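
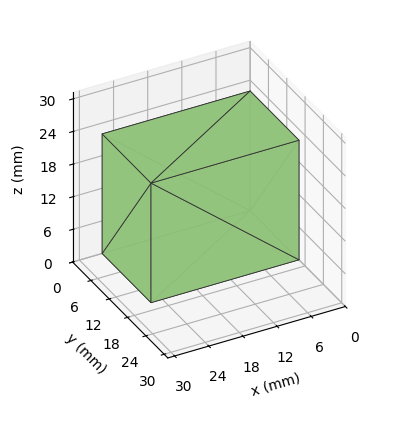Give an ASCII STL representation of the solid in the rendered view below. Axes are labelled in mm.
Reading the render: the shape is a rectangular box, roughly 26 × 16 mm footprint and 22 mm tall (dimensions read to the nearest mm from the axis ticks). For the STL, each face is triangulated and given an outward normal.

solid part
  facet normal 0.0000 0.0000 -1.0000
    outer loop
      vertex 26.0 16.0 0.0
      vertex 26.0 0.0 0.0
      vertex 0.0 0.0 0.0
    endloop
  endfacet
  facet normal 0.0000 0.0000 -1.0000
    outer loop
      vertex 0.0 16.0 0.0
      vertex 26.0 16.0 0.0
      vertex 0.0 0.0 0.0
    endloop
  endfacet
  facet normal 0.0000 0.0000 1.0000
    outer loop
      vertex 0.0 0.0 22.0
      vertex 26.0 0.0 22.0
      vertex 26.0 16.0 22.0
    endloop
  endfacet
  facet normal 0.0000 0.0000 1.0000
    outer loop
      vertex 0.0 0.0 22.0
      vertex 26.0 16.0 22.0
      vertex 0.0 16.0 22.0
    endloop
  endfacet
  facet normal 0.0000 -1.0000 0.0000
    outer loop
      vertex 0.0 0.0 0.0
      vertex 26.0 0.0 0.0
      vertex 26.0 0.0 22.0
    endloop
  endfacet
  facet normal 0.0000 -1.0000 0.0000
    outer loop
      vertex 0.0 0.0 0.0
      vertex 26.0 0.0 22.0
      vertex 0.0 0.0 22.0
    endloop
  endfacet
  facet normal 0.0000 1.0000 0.0000
    outer loop
      vertex 26.0 16.0 22.0
      vertex 26.0 16.0 0.0
      vertex 0.0 16.0 0.0
    endloop
  endfacet
  facet normal 0.0000 1.0000 0.0000
    outer loop
      vertex 0.0 16.0 22.0
      vertex 26.0 16.0 22.0
      vertex 0.0 16.0 0.0
    endloop
  endfacet
  facet normal -1.0000 0.0000 0.0000
    outer loop
      vertex 0.0 16.0 22.0
      vertex 0.0 16.0 0.0
      vertex 0.0 0.0 0.0
    endloop
  endfacet
  facet normal -1.0000 0.0000 0.0000
    outer loop
      vertex 0.0 0.0 22.0
      vertex 0.0 16.0 22.0
      vertex 0.0 0.0 0.0
    endloop
  endfacet
  facet normal 1.0000 0.0000 0.0000
    outer loop
      vertex 26.0 0.0 0.0
      vertex 26.0 16.0 0.0
      vertex 26.0 16.0 22.0
    endloop
  endfacet
  facet normal 1.0000 0.0000 0.0000
    outer loop
      vertex 26.0 0.0 0.0
      vertex 26.0 16.0 22.0
      vertex 26.0 0.0 22.0
    endloop
  endfacet
endsolid part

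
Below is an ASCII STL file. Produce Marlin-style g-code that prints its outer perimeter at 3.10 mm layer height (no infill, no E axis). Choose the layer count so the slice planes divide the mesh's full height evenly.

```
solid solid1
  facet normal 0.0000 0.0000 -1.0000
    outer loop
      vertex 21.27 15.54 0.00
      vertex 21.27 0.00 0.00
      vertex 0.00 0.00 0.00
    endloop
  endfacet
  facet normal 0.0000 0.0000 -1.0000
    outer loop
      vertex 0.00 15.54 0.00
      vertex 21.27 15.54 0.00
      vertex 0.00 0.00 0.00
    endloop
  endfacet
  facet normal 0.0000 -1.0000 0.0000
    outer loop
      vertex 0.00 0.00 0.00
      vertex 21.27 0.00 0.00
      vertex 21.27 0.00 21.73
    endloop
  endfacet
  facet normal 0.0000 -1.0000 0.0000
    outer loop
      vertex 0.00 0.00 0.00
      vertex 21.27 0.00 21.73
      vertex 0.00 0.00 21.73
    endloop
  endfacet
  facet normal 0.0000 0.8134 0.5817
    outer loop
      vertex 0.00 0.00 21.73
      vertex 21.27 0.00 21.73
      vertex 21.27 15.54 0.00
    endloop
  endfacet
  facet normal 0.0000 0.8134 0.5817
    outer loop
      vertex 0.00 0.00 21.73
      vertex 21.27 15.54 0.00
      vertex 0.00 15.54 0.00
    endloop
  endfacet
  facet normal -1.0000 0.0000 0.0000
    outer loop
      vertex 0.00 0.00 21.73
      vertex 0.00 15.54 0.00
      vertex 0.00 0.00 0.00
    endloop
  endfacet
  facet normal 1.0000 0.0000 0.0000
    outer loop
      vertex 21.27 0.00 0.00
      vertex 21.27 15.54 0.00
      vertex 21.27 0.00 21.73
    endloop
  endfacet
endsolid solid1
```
; perimeter-only toolpath
G21 ; units = mm
G90 ; absolute positioning
G28 ; home
; layer 1
G0 Z3.10
G0 X0.00 Y0.00
G1 X21.27 Y0.00
G1 X21.27 Y13.32
G1 X0.00 Y13.32
G1 X0.00 Y0.00
; layer 2
G0 Z6.21
G0 X0.00 Y0.00
G1 X21.27 Y0.00
G1 X21.27 Y11.10
G1 X0.00 Y11.10
G1 X0.00 Y0.00
; layer 3
G0 Z9.31
G0 X0.00 Y0.00
G1 X21.27 Y0.00
G1 X21.27 Y8.88
G1 X0.00 Y8.88
G1 X0.00 Y0.00
; layer 4
G0 Z12.42
G0 X0.00 Y0.00
G1 X21.27 Y0.00
G1 X21.27 Y6.66
G1 X0.00 Y6.66
G1 X0.00 Y0.00
; layer 5
G0 Z15.52
G0 X0.00 Y0.00
G1 X21.27 Y0.00
G1 X21.27 Y4.44
G1 X0.00 Y4.44
G1 X0.00 Y0.00
; layer 6
G0 Z18.63
G0 X0.00 Y0.00
G1 X21.27 Y0.00
G1 X21.27 Y2.22
G1 X0.00 Y2.22
G1 X0.00 Y0.00
M2 ; end

The solid is a wedge (ramp): 21.3 × 15.5 mm base, rising to 21.7 mm along the y=0 edge and sloping linearly to z=0 at y=15.5. Slicing at Δz = 3.10 mm — 7 equal slices spanning the solid's height, so layer i sits at z = i·h/7 — gives 6 non-empty perimeters. Each is a 4-segment closed polygon; G0 lifts to the layer z and rapids to the start vertex, then G1 traces the edges. The cross-section shrinks linearly with z (the slice at the apex is degenerate and omitted).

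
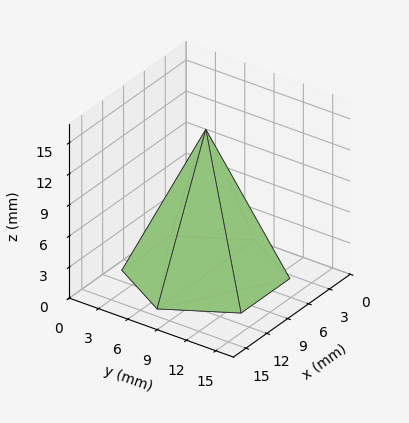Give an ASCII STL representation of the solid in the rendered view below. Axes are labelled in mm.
Reading the render: the shape is a regular 6-sided pyramid, base circumscribed radius ≈ 7 mm, apex at z ≈ 14 mm (dimensions read to the nearest mm from the axis ticks). For the STL, each face is triangulated and given an outward normal.

solid part
  facet normal 0.0000 0.0000 -1.0000
    outer loop
      vertex 3.5 13.1 0.0
      vertex 10.5 13.1 0.0
      vertex 14.0 7.0 0.0
    endloop
  endfacet
  facet normal 0.0000 0.0000 -1.0000
    outer loop
      vertex 0.0 7.0 0.0
      vertex 3.5 13.1 0.0
      vertex 14.0 7.0 0.0
    endloop
  endfacet
  facet normal 0.0000 0.0000 -1.0000
    outer loop
      vertex 3.5 0.9 0.0
      vertex 0.0 7.0 0.0
      vertex 14.0 7.0 0.0
    endloop
  endfacet
  facet normal 0.0000 0.0000 -1.0000
    outer loop
      vertex 10.5 0.9 0.0
      vertex 3.5 0.9 0.0
      vertex 14.0 7.0 0.0
    endloop
  endfacet
  facet normal 0.7958 0.4566 0.3979
    outer loop
      vertex 14.0 7.0 0.0
      vertex 10.5 13.1 0.0
      vertex 7.0 7.0 14.0
    endloop
  endfacet
  facet normal 0.0000 0.9168 0.3994
    outer loop
      vertex 10.5 13.1 0.0
      vertex 3.5 13.1 0.0
      vertex 7.0 7.0 14.0
    endloop
  endfacet
  facet normal -0.7958 0.4566 0.3979
    outer loop
      vertex 3.5 13.1 0.0
      vertex 0.0 7.0 0.0
      vertex 7.0 7.0 14.0
    endloop
  endfacet
  facet normal -0.7958 -0.4566 0.3979
    outer loop
      vertex 0.0 7.0 0.0
      vertex 3.5 0.9 0.0
      vertex 7.0 7.0 14.0
    endloop
  endfacet
  facet normal 0.0000 -0.9168 0.3994
    outer loop
      vertex 3.5 0.9 0.0
      vertex 10.5 0.9 0.0
      vertex 7.0 7.0 14.0
    endloop
  endfacet
  facet normal 0.7958 -0.4566 0.3979
    outer loop
      vertex 10.5 0.9 0.0
      vertex 14.0 7.0 0.0
      vertex 7.0 7.0 14.0
    endloop
  endfacet
endsolid part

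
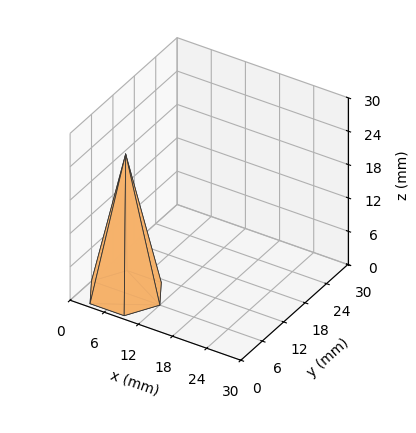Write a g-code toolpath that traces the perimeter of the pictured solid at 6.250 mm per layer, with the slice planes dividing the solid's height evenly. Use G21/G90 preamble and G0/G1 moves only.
Reading the render: the shape is a regular 6-sided pyramid, base circumscribed radius ≈ 6 mm, apex at z ≈ 25 mm (dimensions read to the nearest mm from the axis ticks). For the g-code, the solid's height is divided into equal slices at the stated Δz and each level perimeter traced with G1 moves after a G0 lift.

; perimeter-only toolpath
G21 ; units = mm
G90 ; absolute positioning
G28 ; home
; layer 1
G0 Z6.250
G0 X10.500 Y6.000
G1 X8.250 Y9.897
G1 X3.750 Y9.897
G1 X1.500 Y6.000
G1 X3.750 Y2.103
G1 X8.250 Y2.103
G1 X10.500 Y6.000
; layer 2
G0 Z12.500
G0 X9.000 Y6.000
G1 X7.500 Y8.598
G1 X4.500 Y8.598
G1 X3.000 Y6.000
G1 X4.500 Y3.402
G1 X7.500 Y3.402
G1 X9.000 Y6.000
; layer 3
G0 Z18.750
G0 X7.500 Y6.000
G1 X6.750 Y7.299
G1 X5.250 Y7.299
G1 X4.500 Y6.000
G1 X5.250 Y4.701
G1 X6.750 Y4.701
G1 X7.500 Y6.000
M2 ; end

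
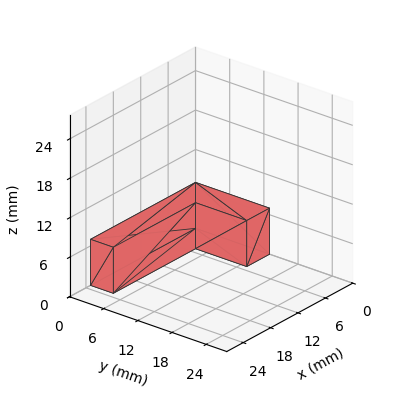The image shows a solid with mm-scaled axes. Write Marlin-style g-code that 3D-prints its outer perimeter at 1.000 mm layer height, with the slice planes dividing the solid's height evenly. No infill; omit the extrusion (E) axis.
Reading the render: the shape is an L-shaped prism: outer 23 × 13 mm, arm thicknesses ≈ 4 mm (horizontal) and 5 mm (vertical), extruded 7 mm in z (dimensions read to the nearest mm from the axis ticks). For the g-code, the solid's height is divided into equal slices at the stated Δz and each level perimeter traced with G1 moves after a G0 lift.

; perimeter-only toolpath
G21 ; units = mm
G90 ; absolute positioning
G28 ; home
; layer 1
G0 Z1.000
G0 X0.000 Y0.000
G1 X23.000 Y0.000
G1 X23.000 Y4.000
G1 X5.000 Y4.000
G1 X5.000 Y13.000
G1 X0.000 Y13.000
G1 X0.000 Y0.000
; layer 2
G0 Z2.000
G0 X0.000 Y0.000
G1 X23.000 Y0.000
G1 X23.000 Y4.000
G1 X5.000 Y4.000
G1 X5.000 Y13.000
G1 X0.000 Y13.000
G1 X0.000 Y0.000
; layer 3
G0 Z3.000
G0 X0.000 Y0.000
G1 X23.000 Y0.000
G1 X23.000 Y4.000
G1 X5.000 Y4.000
G1 X5.000 Y13.000
G1 X0.000 Y13.000
G1 X0.000 Y0.000
; layer 4
G0 Z4.000
G0 X0.000 Y0.000
G1 X23.000 Y0.000
G1 X23.000 Y4.000
G1 X5.000 Y4.000
G1 X5.000 Y13.000
G1 X0.000 Y13.000
G1 X0.000 Y0.000
; layer 5
G0 Z5.000
G0 X0.000 Y0.000
G1 X23.000 Y0.000
G1 X23.000 Y4.000
G1 X5.000 Y4.000
G1 X5.000 Y13.000
G1 X0.000 Y13.000
G1 X0.000 Y0.000
; layer 6
G0 Z6.000
G0 X0.000 Y0.000
G1 X23.000 Y0.000
G1 X23.000 Y4.000
G1 X5.000 Y4.000
G1 X5.000 Y13.000
G1 X0.000 Y13.000
G1 X0.000 Y0.000
; layer 7
G0 Z7.000
G0 X0.000 Y0.000
G1 X23.000 Y0.000
G1 X23.000 Y4.000
G1 X5.000 Y4.000
G1 X5.000 Y13.000
G1 X0.000 Y13.000
G1 X0.000 Y0.000
M2 ; end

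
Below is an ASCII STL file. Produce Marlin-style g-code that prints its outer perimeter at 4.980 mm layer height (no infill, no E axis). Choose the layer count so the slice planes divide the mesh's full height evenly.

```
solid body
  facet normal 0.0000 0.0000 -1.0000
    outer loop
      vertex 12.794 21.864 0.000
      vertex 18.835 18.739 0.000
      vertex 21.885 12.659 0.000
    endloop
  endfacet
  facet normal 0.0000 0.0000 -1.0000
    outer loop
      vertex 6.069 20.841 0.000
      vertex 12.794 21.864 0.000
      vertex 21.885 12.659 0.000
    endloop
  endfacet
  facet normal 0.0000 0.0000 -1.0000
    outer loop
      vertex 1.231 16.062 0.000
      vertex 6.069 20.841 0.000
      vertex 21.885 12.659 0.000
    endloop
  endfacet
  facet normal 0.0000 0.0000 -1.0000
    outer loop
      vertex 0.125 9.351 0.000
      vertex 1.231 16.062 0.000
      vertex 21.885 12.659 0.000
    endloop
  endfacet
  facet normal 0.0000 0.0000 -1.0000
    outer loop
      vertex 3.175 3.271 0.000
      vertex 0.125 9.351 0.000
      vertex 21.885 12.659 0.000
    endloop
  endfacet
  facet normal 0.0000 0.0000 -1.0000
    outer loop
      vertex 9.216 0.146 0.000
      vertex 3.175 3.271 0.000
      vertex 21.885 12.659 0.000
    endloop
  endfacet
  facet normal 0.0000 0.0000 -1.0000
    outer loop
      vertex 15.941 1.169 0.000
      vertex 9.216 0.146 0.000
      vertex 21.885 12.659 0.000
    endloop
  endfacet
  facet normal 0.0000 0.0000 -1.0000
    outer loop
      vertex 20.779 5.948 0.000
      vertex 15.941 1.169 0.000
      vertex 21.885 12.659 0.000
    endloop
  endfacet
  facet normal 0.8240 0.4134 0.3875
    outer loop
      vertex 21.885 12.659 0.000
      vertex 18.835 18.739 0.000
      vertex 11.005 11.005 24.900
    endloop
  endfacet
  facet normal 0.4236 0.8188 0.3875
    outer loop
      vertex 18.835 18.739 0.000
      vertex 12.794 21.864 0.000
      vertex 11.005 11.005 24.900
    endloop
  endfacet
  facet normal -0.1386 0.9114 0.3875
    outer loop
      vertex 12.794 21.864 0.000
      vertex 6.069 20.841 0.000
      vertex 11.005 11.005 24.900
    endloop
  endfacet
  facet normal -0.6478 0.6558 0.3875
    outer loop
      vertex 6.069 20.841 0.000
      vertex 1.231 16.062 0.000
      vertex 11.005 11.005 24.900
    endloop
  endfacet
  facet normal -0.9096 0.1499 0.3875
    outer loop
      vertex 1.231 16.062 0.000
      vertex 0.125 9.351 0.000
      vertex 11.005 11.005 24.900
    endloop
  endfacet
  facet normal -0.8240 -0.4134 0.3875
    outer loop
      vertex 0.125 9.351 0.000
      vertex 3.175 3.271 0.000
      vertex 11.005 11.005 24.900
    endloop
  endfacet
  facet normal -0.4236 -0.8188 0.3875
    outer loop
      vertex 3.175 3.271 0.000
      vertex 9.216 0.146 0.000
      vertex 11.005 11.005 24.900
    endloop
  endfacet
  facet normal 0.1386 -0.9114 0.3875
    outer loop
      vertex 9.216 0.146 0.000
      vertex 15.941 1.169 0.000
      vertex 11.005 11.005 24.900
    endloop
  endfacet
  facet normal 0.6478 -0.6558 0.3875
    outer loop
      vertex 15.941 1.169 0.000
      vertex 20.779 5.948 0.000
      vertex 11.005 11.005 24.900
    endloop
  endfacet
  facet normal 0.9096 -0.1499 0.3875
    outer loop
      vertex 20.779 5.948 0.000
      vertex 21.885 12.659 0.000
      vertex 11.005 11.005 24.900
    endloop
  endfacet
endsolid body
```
; perimeter-only toolpath
G21 ; units = mm
G90 ; absolute positioning
G28 ; home
; layer 1
G0 Z4.980
G0 X19.709 Y12.328
G1 X17.269 Y17.192
G1 X12.436 Y19.692
G1 X7.056 Y18.874
G1 X3.186 Y15.051
G1 X2.301 Y9.682
G1 X4.741 Y4.818
G1 X9.574 Y2.318
G1 X14.954 Y3.136
G1 X18.824 Y6.959
G1 X19.709 Y12.328
; layer 2
G0 Z9.960
G0 X17.533 Y11.997
G1 X15.703 Y15.645
G1 X12.078 Y17.520
G1 X8.043 Y16.907
G1 X5.141 Y14.039
G1 X4.477 Y10.013
G1 X6.307 Y6.365
G1 X9.932 Y4.490
G1 X13.967 Y5.103
G1 X16.869 Y7.971
G1 X17.533 Y11.997
; layer 3
G0 Z14.940
G0 X15.357 Y11.667
G1 X14.137 Y14.099
G1 X11.721 Y15.349
G1 X9.031 Y14.939
G1 X7.095 Y13.028
G1 X6.653 Y10.343
G1 X7.873 Y7.911
G1 X10.289 Y6.661
G1 X12.979 Y7.071
G1 X14.915 Y8.982
G1 X15.357 Y11.667
; layer 4
G0 Z19.920
G0 X13.181 Y11.336
G1 X12.571 Y12.552
G1 X11.363 Y13.177
G1 X10.018 Y12.972
G1 X9.050 Y12.016
G1 X8.829 Y10.674
G1 X9.439 Y9.458
G1 X10.647 Y8.833
G1 X11.992 Y9.038
G1 X12.960 Y9.994
G1 X13.181 Y11.336
M2 ; end

The solid is a regular 10-sided pyramid, base circumscribed radius ≈ 11 mm, apex at z ≈ 24.9 mm. Slicing at Δz = 4.980 mm — 5 equal slices spanning the solid's height, so layer i sits at z = i·h/5 — gives 4 non-empty perimeters. Each is a 10-segment closed polygon; G0 lifts to the layer z and rapids to the start vertex, then G1 traces the edges. The cross-section shrinks linearly with z (the slice at the apex is degenerate and omitted).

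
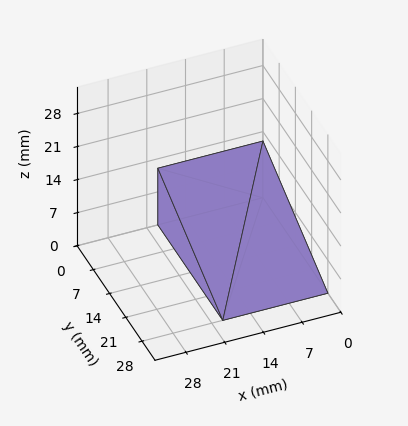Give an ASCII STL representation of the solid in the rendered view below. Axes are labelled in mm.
Reading the render: the shape is a wedge (ramp): 19 × 28 mm base, rising to 12 mm along the y=0 edge and sloping linearly to z=0 at y=28 (dimensions read to the nearest mm from the axis ticks). For the STL, each face is triangulated and given an outward normal.

solid part
  facet normal 0.0000 0.0000 -1.0000
    outer loop
      vertex 19.0 28.0 0.0
      vertex 19.0 0.0 0.0
      vertex 0.0 0.0 0.0
    endloop
  endfacet
  facet normal 0.0000 0.0000 -1.0000
    outer loop
      vertex 0.0 28.0 0.0
      vertex 19.0 28.0 0.0
      vertex 0.0 0.0 0.0
    endloop
  endfacet
  facet normal 0.0000 -1.0000 0.0000
    outer loop
      vertex 0.0 0.0 0.0
      vertex 19.0 0.0 0.0
      vertex 19.0 0.0 12.0
    endloop
  endfacet
  facet normal 0.0000 -1.0000 0.0000
    outer loop
      vertex 0.0 0.0 0.0
      vertex 19.0 0.0 12.0
      vertex 0.0 0.0 12.0
    endloop
  endfacet
  facet normal 0.0000 0.3939 0.9191
    outer loop
      vertex 0.0 0.0 12.0
      vertex 19.0 0.0 12.0
      vertex 19.0 28.0 0.0
    endloop
  endfacet
  facet normal 0.0000 0.3939 0.9191
    outer loop
      vertex 0.0 0.0 12.0
      vertex 19.0 28.0 0.0
      vertex 0.0 28.0 0.0
    endloop
  endfacet
  facet normal -1.0000 0.0000 0.0000
    outer loop
      vertex 0.0 0.0 12.0
      vertex 0.0 28.0 0.0
      vertex 0.0 0.0 0.0
    endloop
  endfacet
  facet normal 1.0000 0.0000 0.0000
    outer loop
      vertex 19.0 0.0 0.0
      vertex 19.0 28.0 0.0
      vertex 19.0 0.0 12.0
    endloop
  endfacet
endsolid part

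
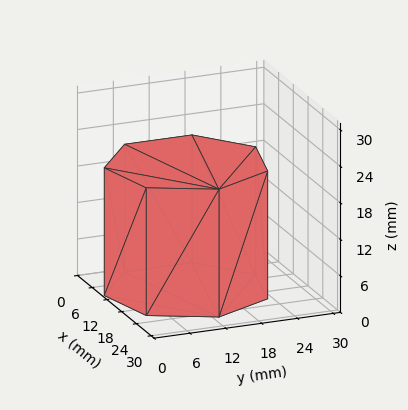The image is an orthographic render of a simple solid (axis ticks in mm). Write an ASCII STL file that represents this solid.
Reading the render: the shape is a regular 7-sided prism (a cylinder approximated with 7 flat sides), circumscribed radius ≈ 13 mm, height ≈ 21 mm (dimensions read to the nearest mm from the axis ticks). For the STL, each face is triangulated and given an outward normal.

solid part
  facet normal 0.0000 0.0000 -1.0000
    outer loop
      vertex 10.11 25.67 0.00
      vertex 21.11 23.16 0.00
      vertex 26.00 13.00 0.00
    endloop
  endfacet
  facet normal 0.0000 0.0000 -1.0000
    outer loop
      vertex 1.29 18.64 0.00
      vertex 10.11 25.67 0.00
      vertex 26.00 13.00 0.00
    endloop
  endfacet
  facet normal 0.0000 0.0000 -1.0000
    outer loop
      vertex 1.29 7.36 0.00
      vertex 1.29 18.64 0.00
      vertex 26.00 13.00 0.00
    endloop
  endfacet
  facet normal 0.0000 0.0000 -1.0000
    outer loop
      vertex 10.11 0.33 0.00
      vertex 1.29 7.36 0.00
      vertex 26.00 13.00 0.00
    endloop
  endfacet
  facet normal 0.0000 0.0000 -1.0000
    outer loop
      vertex 21.11 2.84 0.00
      vertex 10.11 0.33 0.00
      vertex 26.00 13.00 0.00
    endloop
  endfacet
  facet normal 0.0000 0.0000 1.0000
    outer loop
      vertex 26.00 13.00 21.00
      vertex 21.11 23.16 21.00
      vertex 10.11 25.67 21.00
    endloop
  endfacet
  facet normal 0.0000 0.0000 1.0000
    outer loop
      vertex 26.00 13.00 21.00
      vertex 10.11 25.67 21.00
      vertex 1.29 18.64 21.00
    endloop
  endfacet
  facet normal 0.0000 0.0000 1.0000
    outer loop
      vertex 26.00 13.00 21.00
      vertex 1.29 18.64 21.00
      vertex 1.29 7.36 21.00
    endloop
  endfacet
  facet normal 0.0000 0.0000 1.0000
    outer loop
      vertex 26.00 13.00 21.00
      vertex 1.29 7.36 21.00
      vertex 10.11 0.33 21.00
    endloop
  endfacet
  facet normal 0.0000 0.0000 1.0000
    outer loop
      vertex 26.00 13.00 21.00
      vertex 10.11 0.33 21.00
      vertex 21.11 2.84 21.00
    endloop
  endfacet
  facet normal 0.9011 0.4337 0.0000
    outer loop
      vertex 26.00 13.00 0.00
      vertex 21.11 23.16 0.00
      vertex 21.11 23.16 21.00
    endloop
  endfacet
  facet normal 0.9011 0.4337 0.0000
    outer loop
      vertex 26.00 13.00 0.00
      vertex 21.11 23.16 21.00
      vertex 26.00 13.00 21.00
    endloop
  endfacet
  facet normal 0.2225 0.9749 0.0000
    outer loop
      vertex 21.11 23.16 0.00
      vertex 10.11 25.67 0.00
      vertex 10.11 25.67 21.00
    endloop
  endfacet
  facet normal 0.2225 0.9749 0.0000
    outer loop
      vertex 21.11 23.16 0.00
      vertex 10.11 25.67 21.00
      vertex 21.11 23.16 21.00
    endloop
  endfacet
  facet normal -0.6233 0.7820 0.0000
    outer loop
      vertex 10.11 25.67 0.00
      vertex 1.29 18.64 0.00
      vertex 1.29 18.64 21.00
    endloop
  endfacet
  facet normal -0.6233 0.7820 0.0000
    outer loop
      vertex 10.11 25.67 0.00
      vertex 1.29 18.64 21.00
      vertex 10.11 25.67 21.00
    endloop
  endfacet
  facet normal -1.0000 0.0000 0.0000
    outer loop
      vertex 1.29 18.64 0.00
      vertex 1.29 7.36 0.00
      vertex 1.29 7.36 21.00
    endloop
  endfacet
  facet normal -1.0000 0.0000 0.0000
    outer loop
      vertex 1.29 18.64 0.00
      vertex 1.29 7.36 21.00
      vertex 1.29 18.64 21.00
    endloop
  endfacet
  facet normal -0.6233 -0.7820 0.0000
    outer loop
      vertex 1.29 7.36 0.00
      vertex 10.11 0.33 0.00
      vertex 10.11 0.33 21.00
    endloop
  endfacet
  facet normal -0.6233 -0.7820 0.0000
    outer loop
      vertex 1.29 7.36 0.00
      vertex 10.11 0.33 21.00
      vertex 1.29 7.36 21.00
    endloop
  endfacet
  facet normal 0.2225 -0.9749 0.0000
    outer loop
      vertex 10.11 0.33 0.00
      vertex 21.11 2.84 0.00
      vertex 21.11 2.84 21.00
    endloop
  endfacet
  facet normal 0.2225 -0.9749 0.0000
    outer loop
      vertex 10.11 0.33 0.00
      vertex 21.11 2.84 21.00
      vertex 10.11 0.33 21.00
    endloop
  endfacet
  facet normal 0.9011 -0.4337 0.0000
    outer loop
      vertex 21.11 2.84 0.00
      vertex 26.00 13.00 0.00
      vertex 26.00 13.00 21.00
    endloop
  endfacet
  facet normal 0.9011 -0.4337 0.0000
    outer loop
      vertex 21.11 2.84 0.00
      vertex 26.00 13.00 21.00
      vertex 21.11 2.84 21.00
    endloop
  endfacet
endsolid part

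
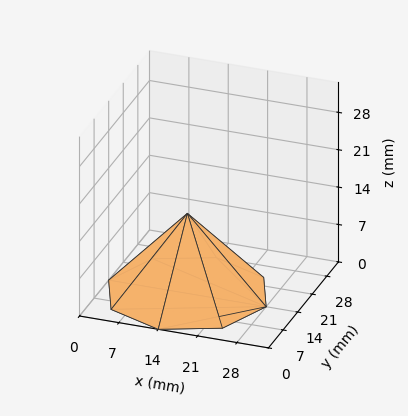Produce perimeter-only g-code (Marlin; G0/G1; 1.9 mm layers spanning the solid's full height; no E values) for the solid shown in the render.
Reading the render: the shape is a regular 8-sided pyramid, base circumscribed radius ≈ 14 mm, apex at z ≈ 15 mm (dimensions read to the nearest mm from the axis ticks). For the g-code, the solid's height is divided into equal slices at the stated Δz and each level perimeter traced with G1 moves after a G0 lift.

; perimeter-only toolpath
G21 ; units = mm
G90 ; absolute positioning
G28 ; home
; layer 1
G0 Z1.9
G0 X26.2 Y14.0
G1 X22.7 Y22.7
G1 X14.0 Y26.2
G1 X5.3 Y22.7
G1 X1.8 Y14.0
G1 X5.3 Y5.3
G1 X14.0 Y1.8
G1 X22.7 Y5.3
G1 X26.2 Y14.0
; layer 2
G0 Z3.8
G0 X24.5 Y14.0
G1 X21.4 Y21.4
G1 X14.0 Y24.5
G1 X6.6 Y21.4
G1 X3.5 Y14.0
G1 X6.6 Y6.6
G1 X14.0 Y3.5
G1 X21.4 Y6.6
G1 X24.5 Y14.0
; layer 3
G0 Z5.6
G0 X22.8 Y14.0
G1 X20.2 Y20.2
G1 X14.0 Y22.8
G1 X7.8 Y20.2
G1 X5.2 Y14.0
G1 X7.8 Y7.8
G1 X14.0 Y5.2
G1 X20.2 Y7.8
G1 X22.8 Y14.0
; layer 4
G0 Z7.5
G0 X21.0 Y14.0
G1 X18.9 Y18.9
G1 X14.0 Y21.0
G1 X9.1 Y18.9
G1 X7.0 Y14.0
G1 X9.1 Y9.1
G1 X14.0 Y7.0
G1 X18.9 Y9.1
G1 X21.0 Y14.0
; layer 5
G0 Z9.4
G0 X19.2 Y14.0
G1 X17.7 Y17.7
G1 X14.0 Y19.2
G1 X10.3 Y17.7
G1 X8.8 Y14.0
G1 X10.3 Y10.3
G1 X14.0 Y8.8
G1 X17.7 Y10.3
G1 X19.2 Y14.0
; layer 6
G0 Z11.2
G0 X17.5 Y14.0
G1 X16.5 Y16.5
G1 X14.0 Y17.5
G1 X11.5 Y16.5
G1 X10.5 Y14.0
G1 X11.5 Y11.5
G1 X14.0 Y10.5
G1 X16.5 Y11.5
G1 X17.5 Y14.0
; layer 7
G0 Z13.1
G0 X15.8 Y14.0
G1 X15.2 Y15.2
G1 X14.0 Y15.8
G1 X12.8 Y15.2
G1 X12.2 Y14.0
G1 X12.8 Y12.8
G1 X14.0 Y12.2
G1 X15.2 Y12.8
G1 X15.8 Y14.0
M2 ; end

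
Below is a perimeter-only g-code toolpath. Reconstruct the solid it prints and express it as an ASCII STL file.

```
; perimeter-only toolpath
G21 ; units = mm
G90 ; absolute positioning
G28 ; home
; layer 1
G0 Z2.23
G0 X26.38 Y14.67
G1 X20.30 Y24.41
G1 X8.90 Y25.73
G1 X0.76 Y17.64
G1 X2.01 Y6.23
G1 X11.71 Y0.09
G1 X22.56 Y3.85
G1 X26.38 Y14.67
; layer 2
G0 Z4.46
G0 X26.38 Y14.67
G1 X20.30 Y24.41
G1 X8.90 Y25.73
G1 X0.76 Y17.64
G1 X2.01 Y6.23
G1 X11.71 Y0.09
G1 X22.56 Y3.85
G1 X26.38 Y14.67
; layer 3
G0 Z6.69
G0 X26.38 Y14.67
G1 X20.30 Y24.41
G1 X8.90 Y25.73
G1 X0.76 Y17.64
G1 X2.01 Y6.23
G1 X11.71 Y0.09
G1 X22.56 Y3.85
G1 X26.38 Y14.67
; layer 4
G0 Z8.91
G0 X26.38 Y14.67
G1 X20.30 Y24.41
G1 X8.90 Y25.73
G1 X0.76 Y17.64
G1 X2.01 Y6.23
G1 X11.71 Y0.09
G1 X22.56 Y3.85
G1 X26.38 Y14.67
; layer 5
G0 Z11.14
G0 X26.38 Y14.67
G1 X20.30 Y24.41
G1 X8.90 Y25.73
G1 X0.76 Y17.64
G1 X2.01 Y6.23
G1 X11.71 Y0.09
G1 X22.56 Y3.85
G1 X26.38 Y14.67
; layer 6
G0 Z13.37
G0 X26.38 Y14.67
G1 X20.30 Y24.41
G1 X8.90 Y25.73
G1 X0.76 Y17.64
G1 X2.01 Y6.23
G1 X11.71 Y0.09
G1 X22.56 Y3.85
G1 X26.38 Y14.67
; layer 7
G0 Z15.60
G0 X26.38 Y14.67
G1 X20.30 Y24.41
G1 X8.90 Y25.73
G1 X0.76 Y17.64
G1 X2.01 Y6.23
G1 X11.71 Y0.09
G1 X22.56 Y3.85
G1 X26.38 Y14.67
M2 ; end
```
solid part
  facet normal 0.0000 0.0000 -1.0000
    outer loop
      vertex 8.90 25.73 0.00
      vertex 20.30 24.41 0.00
      vertex 26.38 14.67 0.00
    endloop
  endfacet
  facet normal 0.0000 0.0000 -1.0000
    outer loop
      vertex 0.76 17.64 0.00
      vertex 8.90 25.73 0.00
      vertex 26.38 14.67 0.00
    endloop
  endfacet
  facet normal 0.0000 0.0000 -1.0000
    outer loop
      vertex 2.01 6.23 0.00
      vertex 0.76 17.64 0.00
      vertex 26.38 14.67 0.00
    endloop
  endfacet
  facet normal 0.0000 0.0000 -1.0000
    outer loop
      vertex 11.71 0.09 0.00
      vertex 2.01 6.23 0.00
      vertex 26.38 14.67 0.00
    endloop
  endfacet
  facet normal 0.0000 0.0000 -1.0000
    outer loop
      vertex 22.56 3.85 0.00
      vertex 11.71 0.09 0.00
      vertex 26.38 14.67 0.00
    endloop
  endfacet
  facet normal 0.0000 0.0000 1.0000
    outer loop
      vertex 26.38 14.67 15.60
      vertex 20.30 24.41 15.60
      vertex 8.90 25.73 15.60
    endloop
  endfacet
  facet normal 0.0000 0.0000 1.0000
    outer loop
      vertex 26.38 14.67 15.60
      vertex 8.90 25.73 15.60
      vertex 0.76 17.64 15.60
    endloop
  endfacet
  facet normal 0.0000 0.0000 1.0000
    outer loop
      vertex 26.38 14.67 15.60
      vertex 0.76 17.64 15.60
      vertex 2.01 6.23 15.60
    endloop
  endfacet
  facet normal 0.0000 0.0000 1.0000
    outer loop
      vertex 26.38 14.67 15.60
      vertex 2.01 6.23 15.60
      vertex 11.71 0.09 15.60
    endloop
  endfacet
  facet normal 0.0000 0.0000 1.0000
    outer loop
      vertex 26.38 14.67 15.60
      vertex 11.71 0.09 15.60
      vertex 22.56 3.85 15.60
    endloop
  endfacet
  facet normal 0.8483 0.5295 0.0000
    outer loop
      vertex 26.38 14.67 0.00
      vertex 20.30 24.41 0.00
      vertex 20.30 24.41 15.60
    endloop
  endfacet
  facet normal 0.8483 0.5295 0.0000
    outer loop
      vertex 26.38 14.67 0.00
      vertex 20.30 24.41 15.60
      vertex 26.38 14.67 15.60
    endloop
  endfacet
  facet normal 0.1150 0.9934 0.0000
    outer loop
      vertex 20.30 24.41 0.00
      vertex 8.90 25.73 0.00
      vertex 8.90 25.73 15.60
    endloop
  endfacet
  facet normal 0.1150 0.9934 0.0000
    outer loop
      vertex 20.30 24.41 0.00
      vertex 8.90 25.73 15.60
      vertex 20.30 24.41 15.60
    endloop
  endfacet
  facet normal -0.7049 0.7093 0.0000
    outer loop
      vertex 8.90 25.73 0.00
      vertex 0.76 17.64 0.00
      vertex 0.76 17.64 15.60
    endloop
  endfacet
  facet normal -0.7049 0.7093 0.0000
    outer loop
      vertex 8.90 25.73 0.00
      vertex 0.76 17.64 15.60
      vertex 8.90 25.73 15.60
    endloop
  endfacet
  facet normal -0.9941 -0.1089 0.0000
    outer loop
      vertex 0.76 17.64 0.00
      vertex 2.01 6.23 0.00
      vertex 2.01 6.23 15.60
    endloop
  endfacet
  facet normal -0.9941 -0.1089 0.0000
    outer loop
      vertex 0.76 17.64 0.00
      vertex 2.01 6.23 15.60
      vertex 0.76 17.64 15.60
    endloop
  endfacet
  facet normal -0.5348 -0.8450 0.0000
    outer loop
      vertex 2.01 6.23 0.00
      vertex 11.71 0.09 0.00
      vertex 11.71 0.09 15.60
    endloop
  endfacet
  facet normal -0.5348 -0.8450 0.0000
    outer loop
      vertex 2.01 6.23 0.00
      vertex 11.71 0.09 15.60
      vertex 2.01 6.23 15.60
    endloop
  endfacet
  facet normal 0.3274 -0.9449 0.0000
    outer loop
      vertex 11.71 0.09 0.00
      vertex 22.56 3.85 0.00
      vertex 22.56 3.85 15.60
    endloop
  endfacet
  facet normal 0.3274 -0.9449 0.0000
    outer loop
      vertex 11.71 0.09 0.00
      vertex 22.56 3.85 15.60
      vertex 11.71 0.09 15.60
    endloop
  endfacet
  facet normal 0.9430 -0.3329 0.0000
    outer loop
      vertex 22.56 3.85 0.00
      vertex 26.38 14.67 0.00
      vertex 26.38 14.67 15.60
    endloop
  endfacet
  facet normal 0.9430 -0.3329 0.0000
    outer loop
      vertex 22.56 3.85 0.00
      vertex 26.38 14.67 15.60
      vertex 22.56 3.85 15.60
    endloop
  endfacet
endsolid part

The G0 Z moves step by Δz≈2.23 mm. Every layer's G1 loop is the same polygon, so the solid is a straight extrusion of it from z=0 to z≈15.6. Closing with flat bottom and top caps and triangulating gives 24 facets — a regular 7-sided prism (a cylinder approximated with 7 flat sides), circumscribed radius ≈ 13.2 mm, height ≈ 15.6 mm.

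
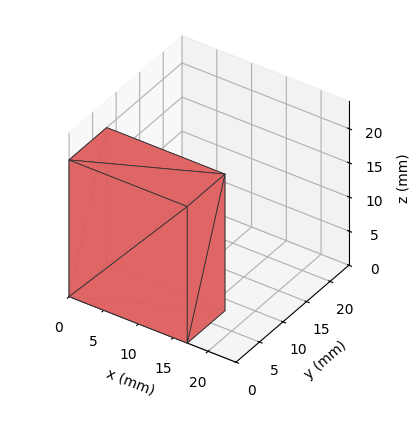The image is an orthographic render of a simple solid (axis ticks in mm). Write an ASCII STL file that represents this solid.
Reading the render: the shape is a rectangular box, roughly 17 × 8 mm footprint and 20 mm tall (dimensions read to the nearest mm from the axis ticks). For the STL, each face is triangulated and given an outward normal.

solid part
  facet normal 0.0000 0.0000 -1.0000
    outer loop
      vertex 17.0 8.0 0.0
      vertex 17.0 0.0 0.0
      vertex 0.0 0.0 0.0
    endloop
  endfacet
  facet normal 0.0000 0.0000 -1.0000
    outer loop
      vertex 0.0 8.0 0.0
      vertex 17.0 8.0 0.0
      vertex 0.0 0.0 0.0
    endloop
  endfacet
  facet normal 0.0000 0.0000 1.0000
    outer loop
      vertex 0.0 0.0 20.0
      vertex 17.0 0.0 20.0
      vertex 17.0 8.0 20.0
    endloop
  endfacet
  facet normal 0.0000 0.0000 1.0000
    outer loop
      vertex 0.0 0.0 20.0
      vertex 17.0 8.0 20.0
      vertex 0.0 8.0 20.0
    endloop
  endfacet
  facet normal 0.0000 -1.0000 0.0000
    outer loop
      vertex 0.0 0.0 0.0
      vertex 17.0 0.0 0.0
      vertex 17.0 0.0 20.0
    endloop
  endfacet
  facet normal 0.0000 -1.0000 0.0000
    outer loop
      vertex 0.0 0.0 0.0
      vertex 17.0 0.0 20.0
      vertex 0.0 0.0 20.0
    endloop
  endfacet
  facet normal 0.0000 1.0000 0.0000
    outer loop
      vertex 17.0 8.0 20.0
      vertex 17.0 8.0 0.0
      vertex 0.0 8.0 0.0
    endloop
  endfacet
  facet normal 0.0000 1.0000 0.0000
    outer loop
      vertex 0.0 8.0 20.0
      vertex 17.0 8.0 20.0
      vertex 0.0 8.0 0.0
    endloop
  endfacet
  facet normal -1.0000 0.0000 0.0000
    outer loop
      vertex 0.0 8.0 20.0
      vertex 0.0 8.0 0.0
      vertex 0.0 0.0 0.0
    endloop
  endfacet
  facet normal -1.0000 0.0000 0.0000
    outer loop
      vertex 0.0 0.0 20.0
      vertex 0.0 8.0 20.0
      vertex 0.0 0.0 0.0
    endloop
  endfacet
  facet normal 1.0000 0.0000 0.0000
    outer loop
      vertex 17.0 0.0 0.0
      vertex 17.0 8.0 0.0
      vertex 17.0 8.0 20.0
    endloop
  endfacet
  facet normal 1.0000 0.0000 0.0000
    outer loop
      vertex 17.0 0.0 0.0
      vertex 17.0 8.0 20.0
      vertex 17.0 0.0 20.0
    endloop
  endfacet
endsolid part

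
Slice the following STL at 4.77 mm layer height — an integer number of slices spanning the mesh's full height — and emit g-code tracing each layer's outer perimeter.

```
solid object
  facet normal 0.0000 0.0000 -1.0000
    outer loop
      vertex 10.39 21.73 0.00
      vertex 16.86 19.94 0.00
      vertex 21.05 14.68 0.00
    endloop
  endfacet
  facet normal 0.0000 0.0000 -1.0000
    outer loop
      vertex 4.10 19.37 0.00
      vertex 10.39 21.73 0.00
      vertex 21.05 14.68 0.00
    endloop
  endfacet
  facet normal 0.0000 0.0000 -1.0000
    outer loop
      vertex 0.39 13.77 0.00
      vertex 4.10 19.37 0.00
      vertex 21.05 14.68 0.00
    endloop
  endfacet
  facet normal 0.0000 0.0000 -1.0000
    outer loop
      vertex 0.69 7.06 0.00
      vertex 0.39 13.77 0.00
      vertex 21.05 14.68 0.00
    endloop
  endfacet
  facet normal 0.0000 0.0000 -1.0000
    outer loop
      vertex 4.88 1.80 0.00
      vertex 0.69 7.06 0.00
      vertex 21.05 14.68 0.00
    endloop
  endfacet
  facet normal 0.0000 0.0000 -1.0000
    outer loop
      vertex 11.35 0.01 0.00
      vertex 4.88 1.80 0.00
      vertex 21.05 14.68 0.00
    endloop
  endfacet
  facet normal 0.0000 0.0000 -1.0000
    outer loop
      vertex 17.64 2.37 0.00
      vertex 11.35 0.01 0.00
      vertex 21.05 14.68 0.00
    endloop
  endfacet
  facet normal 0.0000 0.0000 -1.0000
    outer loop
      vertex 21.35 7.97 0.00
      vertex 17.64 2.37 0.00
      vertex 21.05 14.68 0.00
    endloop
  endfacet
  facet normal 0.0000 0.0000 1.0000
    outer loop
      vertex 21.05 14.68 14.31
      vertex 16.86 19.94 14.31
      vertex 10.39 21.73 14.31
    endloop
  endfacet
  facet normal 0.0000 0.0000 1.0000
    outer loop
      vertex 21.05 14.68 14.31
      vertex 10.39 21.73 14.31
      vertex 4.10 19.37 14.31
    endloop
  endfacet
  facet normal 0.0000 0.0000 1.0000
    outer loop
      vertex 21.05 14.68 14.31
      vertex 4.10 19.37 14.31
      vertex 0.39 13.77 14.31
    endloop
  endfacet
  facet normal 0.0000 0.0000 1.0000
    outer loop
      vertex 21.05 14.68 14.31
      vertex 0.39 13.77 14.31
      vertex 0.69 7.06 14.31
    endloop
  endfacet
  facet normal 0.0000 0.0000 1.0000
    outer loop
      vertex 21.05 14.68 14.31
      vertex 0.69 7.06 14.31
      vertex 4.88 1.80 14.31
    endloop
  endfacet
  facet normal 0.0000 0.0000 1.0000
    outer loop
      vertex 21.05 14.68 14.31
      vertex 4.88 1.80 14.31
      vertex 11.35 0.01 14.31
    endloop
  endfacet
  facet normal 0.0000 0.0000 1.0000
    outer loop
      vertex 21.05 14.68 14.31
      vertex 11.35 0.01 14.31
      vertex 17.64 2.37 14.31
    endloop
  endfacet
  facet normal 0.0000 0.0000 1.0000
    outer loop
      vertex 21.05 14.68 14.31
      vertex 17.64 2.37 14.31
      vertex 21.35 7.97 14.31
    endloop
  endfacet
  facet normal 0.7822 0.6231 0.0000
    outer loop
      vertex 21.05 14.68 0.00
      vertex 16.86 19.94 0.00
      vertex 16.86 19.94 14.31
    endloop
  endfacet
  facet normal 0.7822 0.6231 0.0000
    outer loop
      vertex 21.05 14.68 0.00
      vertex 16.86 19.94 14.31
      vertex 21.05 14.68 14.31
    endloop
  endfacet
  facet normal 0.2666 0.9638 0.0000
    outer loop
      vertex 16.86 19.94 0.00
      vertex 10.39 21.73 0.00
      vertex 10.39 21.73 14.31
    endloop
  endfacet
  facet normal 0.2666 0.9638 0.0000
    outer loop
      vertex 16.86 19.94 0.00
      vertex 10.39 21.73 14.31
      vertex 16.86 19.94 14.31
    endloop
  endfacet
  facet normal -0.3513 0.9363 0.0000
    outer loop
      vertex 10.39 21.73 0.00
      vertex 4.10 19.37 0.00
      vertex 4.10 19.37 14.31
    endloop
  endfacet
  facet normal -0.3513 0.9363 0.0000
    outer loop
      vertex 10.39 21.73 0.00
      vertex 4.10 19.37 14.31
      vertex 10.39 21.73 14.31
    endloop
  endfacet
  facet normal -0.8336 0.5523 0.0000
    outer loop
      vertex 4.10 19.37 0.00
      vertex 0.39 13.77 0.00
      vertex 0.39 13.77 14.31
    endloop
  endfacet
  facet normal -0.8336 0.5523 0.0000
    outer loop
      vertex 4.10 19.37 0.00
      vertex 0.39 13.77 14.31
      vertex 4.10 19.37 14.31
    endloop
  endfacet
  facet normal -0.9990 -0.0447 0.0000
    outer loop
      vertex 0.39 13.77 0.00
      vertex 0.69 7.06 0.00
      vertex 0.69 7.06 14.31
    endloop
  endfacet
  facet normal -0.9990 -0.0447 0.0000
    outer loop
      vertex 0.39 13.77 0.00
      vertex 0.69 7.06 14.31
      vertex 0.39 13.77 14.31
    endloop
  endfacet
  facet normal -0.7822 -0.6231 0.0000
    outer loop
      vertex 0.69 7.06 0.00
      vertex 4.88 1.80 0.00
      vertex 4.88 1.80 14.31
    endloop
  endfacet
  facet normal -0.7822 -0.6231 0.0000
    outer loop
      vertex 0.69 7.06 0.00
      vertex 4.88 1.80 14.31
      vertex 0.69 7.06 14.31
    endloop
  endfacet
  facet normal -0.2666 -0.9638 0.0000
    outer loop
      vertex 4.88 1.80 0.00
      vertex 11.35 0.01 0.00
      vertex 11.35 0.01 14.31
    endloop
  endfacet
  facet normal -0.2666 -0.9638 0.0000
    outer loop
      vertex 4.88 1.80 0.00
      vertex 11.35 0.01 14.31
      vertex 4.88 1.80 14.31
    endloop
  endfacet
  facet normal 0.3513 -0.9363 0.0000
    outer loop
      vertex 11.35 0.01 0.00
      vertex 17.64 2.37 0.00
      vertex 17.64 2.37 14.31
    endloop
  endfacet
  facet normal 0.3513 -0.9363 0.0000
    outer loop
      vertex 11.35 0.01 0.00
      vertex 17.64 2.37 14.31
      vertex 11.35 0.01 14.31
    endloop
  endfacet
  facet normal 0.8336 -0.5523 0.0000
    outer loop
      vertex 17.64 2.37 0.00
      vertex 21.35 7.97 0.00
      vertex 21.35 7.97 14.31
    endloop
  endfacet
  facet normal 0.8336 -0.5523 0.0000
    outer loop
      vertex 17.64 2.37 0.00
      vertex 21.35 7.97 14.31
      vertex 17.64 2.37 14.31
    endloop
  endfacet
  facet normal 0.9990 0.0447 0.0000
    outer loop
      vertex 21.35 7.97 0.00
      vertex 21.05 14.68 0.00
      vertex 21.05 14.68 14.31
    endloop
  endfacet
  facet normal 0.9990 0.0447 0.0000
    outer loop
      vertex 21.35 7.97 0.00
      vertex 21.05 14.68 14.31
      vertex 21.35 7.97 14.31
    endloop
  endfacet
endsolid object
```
; perimeter-only toolpath
G21 ; units = mm
G90 ; absolute positioning
G28 ; home
; layer 1
G0 Z4.77
G0 X21.05 Y14.68
G1 X16.86 Y19.94
G1 X10.39 Y21.73
G1 X4.10 Y19.37
G1 X0.39 Y13.77
G1 X0.69 Y7.06
G1 X4.88 Y1.80
G1 X11.35 Y0.01
G1 X17.64 Y2.37
G1 X21.35 Y7.97
G1 X21.05 Y14.68
; layer 2
G0 Z9.54
G0 X21.05 Y14.68
G1 X16.86 Y19.94
G1 X10.39 Y21.73
G1 X4.10 Y19.37
G1 X0.39 Y13.77
G1 X0.69 Y7.06
G1 X4.88 Y1.80
G1 X11.35 Y0.01
G1 X17.64 Y2.37
G1 X21.35 Y7.97
G1 X21.05 Y14.68
; layer 3
G0 Z14.31
G0 X21.05 Y14.68
G1 X16.86 Y19.94
G1 X10.39 Y21.73
G1 X4.10 Y19.37
G1 X0.39 Y13.77
G1 X0.69 Y7.06
G1 X4.88 Y1.80
G1 X11.35 Y0.01
G1 X17.64 Y2.37
G1 X21.35 Y7.97
G1 X21.05 Y14.68
M2 ; end

The solid is a regular 10-sided prism (a cylinder approximated with 10 flat sides), circumscribed radius ≈ 10.9 mm, height ≈ 14.3 mm. Slicing at Δz = 4.77 mm — 3 equal slices spanning the solid's height, so layer i sits at z = i·h/3 — gives 3 non-empty perimeters. Each is a 10-segment closed polygon; G0 lifts to the layer z and rapids to the start vertex, then G1 traces the edges.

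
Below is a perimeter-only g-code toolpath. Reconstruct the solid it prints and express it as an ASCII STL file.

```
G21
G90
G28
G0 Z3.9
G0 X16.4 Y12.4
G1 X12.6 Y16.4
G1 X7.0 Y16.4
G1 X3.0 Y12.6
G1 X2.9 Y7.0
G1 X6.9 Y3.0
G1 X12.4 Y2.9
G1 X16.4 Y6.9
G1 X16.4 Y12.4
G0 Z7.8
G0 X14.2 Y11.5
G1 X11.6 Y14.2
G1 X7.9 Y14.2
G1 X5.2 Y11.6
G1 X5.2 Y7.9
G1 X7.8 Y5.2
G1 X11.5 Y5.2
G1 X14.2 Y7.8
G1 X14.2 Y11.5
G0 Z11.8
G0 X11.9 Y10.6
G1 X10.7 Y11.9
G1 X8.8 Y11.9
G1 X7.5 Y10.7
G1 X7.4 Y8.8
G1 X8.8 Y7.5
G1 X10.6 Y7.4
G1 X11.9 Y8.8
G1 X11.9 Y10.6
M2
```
solid part
  facet normal 0.0000 0.0000 -1.0000
    outer loop
      vertex 6.1 18.7 0.0
      vertex 13.5 18.6 0.0
      vertex 18.7 13.3 0.0
    endloop
  endfacet
  facet normal 0.0000 0.0000 -1.0000
    outer loop
      vertex 0.8 13.5 0.0
      vertex 6.1 18.7 0.0
      vertex 18.7 13.3 0.0
    endloop
  endfacet
  facet normal 0.0000 0.0000 -1.0000
    outer loop
      vertex 0.7 6.1 0.0
      vertex 0.8 13.5 0.0
      vertex 18.7 13.3 0.0
    endloop
  endfacet
  facet normal 0.0000 0.0000 -1.0000
    outer loop
      vertex 5.9 0.8 0.0
      vertex 0.7 6.1 0.0
      vertex 18.7 13.3 0.0
    endloop
  endfacet
  facet normal 0.0000 0.0000 -1.0000
    outer loop
      vertex 13.3 0.7 0.0
      vertex 5.9 0.8 0.0
      vertex 18.7 13.3 0.0
    endloop
  endfacet
  facet normal 0.0000 0.0000 -1.0000
    outer loop
      vertex 18.6 5.9 0.0
      vertex 13.3 0.7 0.0
      vertex 18.7 13.3 0.0
    endloop
  endfacet
  facet normal 0.6202 0.6085 0.4951
    outer loop
      vertex 18.7 13.3 0.0
      vertex 13.5 18.6 0.0
      vertex 9.7 9.7 15.7
    endloop
  endfacet
  facet normal 0.0117 0.8687 0.4953
    outer loop
      vertex 13.5 18.6 0.0
      vertex 6.1 18.7 0.0
      vertex 9.7 9.7 15.7
    endloop
  endfacet
  facet normal -0.6085 0.6202 0.4951
    outer loop
      vertex 6.1 18.7 0.0
      vertex 0.8 13.5 0.0
      vertex 9.7 9.7 15.7
    endloop
  endfacet
  facet normal -0.8687 0.0117 0.4953
    outer loop
      vertex 0.8 13.5 0.0
      vertex 0.7 6.1 0.0
      vertex 9.7 9.7 15.7
    endloop
  endfacet
  facet normal -0.6202 -0.6085 0.4951
    outer loop
      vertex 0.7 6.1 0.0
      vertex 5.9 0.8 0.0
      vertex 9.7 9.7 15.7
    endloop
  endfacet
  facet normal -0.0117 -0.8687 0.4953
    outer loop
      vertex 5.9 0.8 0.0
      vertex 13.3 0.7 0.0
      vertex 9.7 9.7 15.7
    endloop
  endfacet
  facet normal 0.6085 -0.6202 0.4951
    outer loop
      vertex 13.3 0.7 0.0
      vertex 18.6 5.9 0.0
      vertex 9.7 9.7 15.7
    endloop
  endfacet
  facet normal 0.8687 -0.0117 0.4953
    outer loop
      vertex 18.6 5.9 0.0
      vertex 18.7 13.3 0.0
      vertex 9.7 9.7 15.7
    endloop
  endfacet
endsolid part

The G0 Z moves step by Δz≈3.9 mm. The G1 loops shrink linearly with z, so the solid tapers from its base footprint up to z≈15.7. Closing with a flat bottom cap and the tapered top and triangulating gives 14 facets — a regular 8-sided pyramid, base circumscribed radius ≈ 9.7 mm, apex at z ≈ 15.7 mm.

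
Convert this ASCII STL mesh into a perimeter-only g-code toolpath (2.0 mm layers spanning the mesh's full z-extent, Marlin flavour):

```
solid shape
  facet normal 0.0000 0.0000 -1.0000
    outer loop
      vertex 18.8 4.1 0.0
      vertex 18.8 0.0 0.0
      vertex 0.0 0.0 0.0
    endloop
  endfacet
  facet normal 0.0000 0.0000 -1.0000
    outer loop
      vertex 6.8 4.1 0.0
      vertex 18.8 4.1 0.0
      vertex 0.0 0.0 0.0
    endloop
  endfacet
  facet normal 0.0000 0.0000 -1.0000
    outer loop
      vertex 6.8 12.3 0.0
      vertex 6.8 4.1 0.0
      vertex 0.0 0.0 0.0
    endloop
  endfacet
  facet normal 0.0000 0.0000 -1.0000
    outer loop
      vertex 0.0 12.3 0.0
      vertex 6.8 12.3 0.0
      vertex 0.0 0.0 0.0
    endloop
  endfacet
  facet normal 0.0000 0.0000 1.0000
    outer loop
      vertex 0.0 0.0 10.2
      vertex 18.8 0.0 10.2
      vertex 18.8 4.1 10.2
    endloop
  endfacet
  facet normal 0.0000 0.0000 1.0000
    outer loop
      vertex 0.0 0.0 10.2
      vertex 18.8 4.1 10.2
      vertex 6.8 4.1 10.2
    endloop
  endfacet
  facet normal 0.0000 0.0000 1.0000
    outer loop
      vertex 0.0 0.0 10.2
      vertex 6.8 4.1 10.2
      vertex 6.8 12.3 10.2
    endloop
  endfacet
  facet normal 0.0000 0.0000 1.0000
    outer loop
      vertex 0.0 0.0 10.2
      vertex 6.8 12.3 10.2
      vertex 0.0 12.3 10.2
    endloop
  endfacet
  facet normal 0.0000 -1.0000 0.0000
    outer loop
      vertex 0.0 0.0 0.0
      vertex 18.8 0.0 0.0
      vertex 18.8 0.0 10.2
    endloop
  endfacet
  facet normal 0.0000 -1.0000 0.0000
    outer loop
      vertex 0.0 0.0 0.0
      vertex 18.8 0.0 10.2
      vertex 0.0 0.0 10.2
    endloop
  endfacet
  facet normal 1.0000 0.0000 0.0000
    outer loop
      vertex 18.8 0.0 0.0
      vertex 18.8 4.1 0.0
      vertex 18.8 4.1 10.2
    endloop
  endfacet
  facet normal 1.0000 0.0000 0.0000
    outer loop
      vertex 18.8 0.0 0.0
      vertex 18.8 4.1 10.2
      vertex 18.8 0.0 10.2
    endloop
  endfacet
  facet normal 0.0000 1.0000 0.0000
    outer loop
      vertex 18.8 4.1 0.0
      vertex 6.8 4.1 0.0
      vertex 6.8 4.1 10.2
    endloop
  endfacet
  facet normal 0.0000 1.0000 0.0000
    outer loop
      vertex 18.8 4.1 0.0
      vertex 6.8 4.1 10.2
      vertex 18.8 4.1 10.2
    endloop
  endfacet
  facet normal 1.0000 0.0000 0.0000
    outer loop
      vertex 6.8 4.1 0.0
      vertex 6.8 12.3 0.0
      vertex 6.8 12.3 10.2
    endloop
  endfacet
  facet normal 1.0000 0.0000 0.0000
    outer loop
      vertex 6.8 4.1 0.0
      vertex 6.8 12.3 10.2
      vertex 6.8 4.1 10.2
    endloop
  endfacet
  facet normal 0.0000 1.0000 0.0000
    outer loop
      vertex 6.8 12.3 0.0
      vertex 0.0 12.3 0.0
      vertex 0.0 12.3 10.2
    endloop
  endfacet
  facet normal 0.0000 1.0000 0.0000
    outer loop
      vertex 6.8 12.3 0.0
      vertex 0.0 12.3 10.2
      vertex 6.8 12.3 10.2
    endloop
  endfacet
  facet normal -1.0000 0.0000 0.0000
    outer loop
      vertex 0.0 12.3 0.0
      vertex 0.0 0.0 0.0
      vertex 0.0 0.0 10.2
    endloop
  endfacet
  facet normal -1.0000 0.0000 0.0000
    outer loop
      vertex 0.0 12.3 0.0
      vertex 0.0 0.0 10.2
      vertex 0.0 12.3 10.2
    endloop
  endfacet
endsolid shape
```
; perimeter-only toolpath
G21 ; units = mm
G90 ; absolute positioning
G28 ; home
; layer 1
G0 Z2.0
G0 X0.0 Y0.0
G1 X18.8 Y0.0
G1 X18.8 Y4.1
G1 X6.8 Y4.1
G1 X6.8 Y12.3
G1 X0.0 Y12.3
G1 X0.0 Y0.0
; layer 2
G0 Z4.1
G0 X0.0 Y0.0
G1 X18.8 Y0.0
G1 X18.8 Y4.1
G1 X6.8 Y4.1
G1 X6.8 Y12.3
G1 X0.0 Y12.3
G1 X0.0 Y0.0
; layer 3
G0 Z6.1
G0 X0.0 Y0.0
G1 X18.8 Y0.0
G1 X18.8 Y4.1
G1 X6.8 Y4.1
G1 X6.8 Y12.3
G1 X0.0 Y12.3
G1 X0.0 Y0.0
; layer 4
G0 Z8.2
G0 X0.0 Y0.0
G1 X18.8 Y0.0
G1 X18.8 Y4.1
G1 X6.8 Y4.1
G1 X6.8 Y12.3
G1 X0.0 Y12.3
G1 X0.0 Y0.0
; layer 5
G0 Z10.2
G0 X0.0 Y0.0
G1 X18.8 Y0.0
G1 X18.8 Y4.1
G1 X6.8 Y4.1
G1 X6.8 Y12.3
G1 X0.0 Y12.3
G1 X0.0 Y0.0
M2 ; end

The solid is an L-shaped prism: outer 18.8 × 12.3 mm, arm thicknesses ≈ 4.1 mm (horizontal) and 6.8 mm (vertical), extruded 10.2 mm in z. Slicing at Δz = 2.0 mm — 5 equal slices spanning the solid's height, so layer i sits at z = i·h/5 — gives 5 non-empty perimeters. Each is a 6-segment closed polygon; G0 lifts to the layer z and rapids to the start vertex, then G1 traces the edges.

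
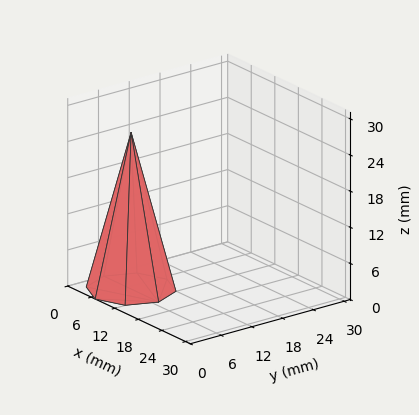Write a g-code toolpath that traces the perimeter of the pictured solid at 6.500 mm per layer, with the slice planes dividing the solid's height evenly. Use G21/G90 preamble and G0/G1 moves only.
Reading the render: the shape is a regular 8-sided pyramid, base circumscribed radius ≈ 7 mm, apex at z ≈ 26 mm (dimensions read to the nearest mm from the axis ticks). For the g-code, the solid's height is divided into equal slices at the stated Δz and each level perimeter traced with G1 moves after a G0 lift.

; perimeter-only toolpath
G21 ; units = mm
G90 ; absolute positioning
G28 ; home
; layer 1
G0 Z6.500
G0 X12.250 Y7.000
G1 X10.712 Y10.712
G1 X7.000 Y12.250
G1 X3.287 Y10.712
G1 X1.750 Y7.000
G1 X3.287 Y3.287
G1 X7.000 Y1.750
G1 X10.712 Y3.287
G1 X12.250 Y7.000
; layer 2
G0 Z13.000
G0 X10.500 Y7.000
G1 X9.475 Y9.475
G1 X7.000 Y10.500
G1 X4.525 Y9.475
G1 X3.500 Y7.000
G1 X4.525 Y4.525
G1 X7.000 Y3.500
G1 X9.475 Y4.525
G1 X10.500 Y7.000
; layer 3
G0 Z19.500
G0 X8.750 Y7.000
G1 X8.238 Y8.238
G1 X7.000 Y8.750
G1 X5.763 Y8.238
G1 X5.250 Y7.000
G1 X5.763 Y5.763
G1 X7.000 Y5.250
G1 X8.238 Y5.763
G1 X8.750 Y7.000
M2 ; end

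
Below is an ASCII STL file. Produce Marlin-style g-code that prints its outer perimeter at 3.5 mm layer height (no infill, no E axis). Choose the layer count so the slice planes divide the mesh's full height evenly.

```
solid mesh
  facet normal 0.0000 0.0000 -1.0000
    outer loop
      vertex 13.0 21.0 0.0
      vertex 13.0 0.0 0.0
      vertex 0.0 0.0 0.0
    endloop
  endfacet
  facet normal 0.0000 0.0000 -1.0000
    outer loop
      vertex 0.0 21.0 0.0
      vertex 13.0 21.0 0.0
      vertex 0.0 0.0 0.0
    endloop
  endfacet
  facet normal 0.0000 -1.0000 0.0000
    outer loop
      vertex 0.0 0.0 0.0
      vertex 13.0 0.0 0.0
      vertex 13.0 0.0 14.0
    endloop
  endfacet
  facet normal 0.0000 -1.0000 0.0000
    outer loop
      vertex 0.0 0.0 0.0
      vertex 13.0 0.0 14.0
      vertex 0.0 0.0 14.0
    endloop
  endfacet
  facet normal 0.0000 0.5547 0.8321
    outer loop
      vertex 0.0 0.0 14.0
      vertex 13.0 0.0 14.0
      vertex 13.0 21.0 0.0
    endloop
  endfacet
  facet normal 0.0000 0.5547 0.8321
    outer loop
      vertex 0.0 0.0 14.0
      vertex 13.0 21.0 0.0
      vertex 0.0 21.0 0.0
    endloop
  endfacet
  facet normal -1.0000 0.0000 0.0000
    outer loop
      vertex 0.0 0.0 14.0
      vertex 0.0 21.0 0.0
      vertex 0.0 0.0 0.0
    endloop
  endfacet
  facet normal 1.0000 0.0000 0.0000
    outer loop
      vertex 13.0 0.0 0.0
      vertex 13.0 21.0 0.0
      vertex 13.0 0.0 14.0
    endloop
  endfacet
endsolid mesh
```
; perimeter-only toolpath
G21 ; units = mm
G90 ; absolute positioning
G28 ; home
; layer 1
G0 Z3.5
G0 X0.0 Y0.0
G1 X13.0 Y0.0
G1 X13.0 Y15.8
G1 X0.0 Y15.8
G1 X0.0 Y0.0
; layer 2
G0 Z7.0
G0 X0.0 Y0.0
G1 X13.0 Y0.0
G1 X13.0 Y10.5
G1 X0.0 Y10.5
G1 X0.0 Y0.0
; layer 3
G0 Z10.5
G0 X0.0 Y0.0
G1 X13.0 Y0.0
G1 X13.0 Y5.2
G1 X0.0 Y5.2
G1 X0.0 Y0.0
M2 ; end

The solid is a wedge (ramp): 13 × 21 mm base, rising to 14 mm along the y=0 edge and sloping linearly to z=0 at y=21. Slicing at Δz = 3.5 mm — 4 equal slices spanning the solid's height, so layer i sits at z = i·h/4 — gives 3 non-empty perimeters. Each is a 4-segment closed polygon; G0 lifts to the layer z and rapids to the start vertex, then G1 traces the edges. The cross-section shrinks linearly with z (the slice at the apex is degenerate and omitted).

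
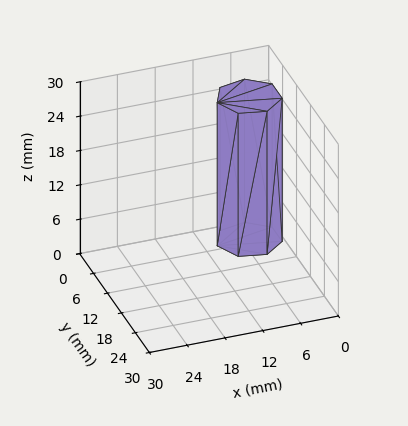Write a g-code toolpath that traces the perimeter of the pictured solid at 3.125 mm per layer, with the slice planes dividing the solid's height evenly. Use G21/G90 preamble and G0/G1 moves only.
Reading the render: the shape is a regular 7-sided prism (a cylinder approximated with 7 flat sides), circumscribed radius ≈ 5 mm, height ≈ 25 mm (dimensions read to the nearest mm from the axis ticks). For the g-code, the solid's height is divided into equal slices at the stated Δz and each level perimeter traced with G1 moves after a G0 lift.

; perimeter-only toolpath
G21 ; units = mm
G90 ; absolute positioning
G28 ; home
; layer 1
G0 Z3.125
G0 X10.000 Y5.000
G1 X8.117 Y8.909
G1 X3.887 Y9.875
G1 X0.495 Y7.169
G1 X0.495 Y2.831
G1 X3.887 Y0.125
G1 X8.117 Y1.091
G1 X10.000 Y5.000
; layer 2
G0 Z6.250
G0 X10.000 Y5.000
G1 X8.117 Y8.909
G1 X3.887 Y9.875
G1 X0.495 Y7.169
G1 X0.495 Y2.831
G1 X3.887 Y0.125
G1 X8.117 Y1.091
G1 X10.000 Y5.000
; layer 3
G0 Z9.375
G0 X10.000 Y5.000
G1 X8.117 Y8.909
G1 X3.887 Y9.875
G1 X0.495 Y7.169
G1 X0.495 Y2.831
G1 X3.887 Y0.125
G1 X8.117 Y1.091
G1 X10.000 Y5.000
; layer 4
G0 Z12.500
G0 X10.000 Y5.000
G1 X8.117 Y8.909
G1 X3.887 Y9.875
G1 X0.495 Y7.169
G1 X0.495 Y2.831
G1 X3.887 Y0.125
G1 X8.117 Y1.091
G1 X10.000 Y5.000
; layer 5
G0 Z15.625
G0 X10.000 Y5.000
G1 X8.117 Y8.909
G1 X3.887 Y9.875
G1 X0.495 Y7.169
G1 X0.495 Y2.831
G1 X3.887 Y0.125
G1 X8.117 Y1.091
G1 X10.000 Y5.000
; layer 6
G0 Z18.750
G0 X10.000 Y5.000
G1 X8.117 Y8.909
G1 X3.887 Y9.875
G1 X0.495 Y7.169
G1 X0.495 Y2.831
G1 X3.887 Y0.125
G1 X8.117 Y1.091
G1 X10.000 Y5.000
; layer 7
G0 Z21.875
G0 X10.000 Y5.000
G1 X8.117 Y8.909
G1 X3.887 Y9.875
G1 X0.495 Y7.169
G1 X0.495 Y2.831
G1 X3.887 Y0.125
G1 X8.117 Y1.091
G1 X10.000 Y5.000
; layer 8
G0 Z25.000
G0 X10.000 Y5.000
G1 X8.117 Y8.909
G1 X3.887 Y9.875
G1 X0.495 Y7.169
G1 X0.495 Y2.831
G1 X3.887 Y0.125
G1 X8.117 Y1.091
G1 X10.000 Y5.000
M2 ; end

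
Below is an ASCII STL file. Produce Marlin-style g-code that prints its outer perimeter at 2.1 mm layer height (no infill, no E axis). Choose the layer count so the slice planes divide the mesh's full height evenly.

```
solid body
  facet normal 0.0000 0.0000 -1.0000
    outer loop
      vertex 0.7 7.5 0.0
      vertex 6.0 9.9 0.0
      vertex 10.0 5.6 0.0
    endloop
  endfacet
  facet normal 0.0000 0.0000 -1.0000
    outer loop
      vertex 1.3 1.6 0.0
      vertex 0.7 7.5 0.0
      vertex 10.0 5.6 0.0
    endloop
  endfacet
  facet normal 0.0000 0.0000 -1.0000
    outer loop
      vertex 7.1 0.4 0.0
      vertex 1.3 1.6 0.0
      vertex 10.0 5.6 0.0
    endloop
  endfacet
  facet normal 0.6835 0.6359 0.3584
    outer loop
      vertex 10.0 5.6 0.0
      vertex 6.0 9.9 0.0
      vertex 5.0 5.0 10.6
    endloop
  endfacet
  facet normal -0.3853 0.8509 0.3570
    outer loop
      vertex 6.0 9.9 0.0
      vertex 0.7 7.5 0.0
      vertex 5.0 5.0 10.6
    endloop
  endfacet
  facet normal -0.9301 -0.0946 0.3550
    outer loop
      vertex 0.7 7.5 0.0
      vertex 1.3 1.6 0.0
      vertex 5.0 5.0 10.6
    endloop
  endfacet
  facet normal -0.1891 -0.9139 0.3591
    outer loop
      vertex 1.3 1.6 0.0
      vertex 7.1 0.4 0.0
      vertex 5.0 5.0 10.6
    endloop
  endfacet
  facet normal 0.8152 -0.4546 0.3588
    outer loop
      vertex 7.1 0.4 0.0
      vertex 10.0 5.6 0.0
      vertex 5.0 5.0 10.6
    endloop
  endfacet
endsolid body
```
; perimeter-only toolpath
G21 ; units = mm
G90 ; absolute positioning
G28 ; home
; layer 1
G0 Z2.1
G0 X9.0 Y5.5
G1 X5.8 Y8.9
G1 X1.6 Y7.0
G1 X2.0 Y2.3
G1 X6.7 Y1.3
G1 X9.0 Y5.5
; layer 2
G0 Z4.2
G0 X8.0 Y5.4
G1 X5.6 Y7.9
G1 X2.4 Y6.5
G1 X2.8 Y3.0
G1 X6.3 Y2.2
G1 X8.0 Y5.4
; layer 3
G0 Z6.4
G0 X7.0 Y5.2
G1 X5.4 Y7.0
G1 X3.3 Y6.0
G1 X3.5 Y3.6
G1 X5.8 Y3.2
G1 X7.0 Y5.2
; layer 4
G0 Z8.5
G0 X6.0 Y5.1
G1 X5.2 Y6.0
G1 X4.1 Y5.5
G1 X4.3 Y4.3
G1 X5.4 Y4.1
G1 X6.0 Y5.1
M2 ; end

The solid is a regular 5-sided pyramid, base circumscribed radius ≈ 5 mm, apex at z ≈ 10.6 mm. Slicing at Δz = 2.1 mm — 5 equal slices spanning the solid's height, so layer i sits at z = i·h/5 — gives 4 non-empty perimeters. Each is a 5-segment closed polygon; G0 lifts to the layer z and rapids to the start vertex, then G1 traces the edges. The cross-section shrinks linearly with z (the slice at the apex is degenerate and omitted).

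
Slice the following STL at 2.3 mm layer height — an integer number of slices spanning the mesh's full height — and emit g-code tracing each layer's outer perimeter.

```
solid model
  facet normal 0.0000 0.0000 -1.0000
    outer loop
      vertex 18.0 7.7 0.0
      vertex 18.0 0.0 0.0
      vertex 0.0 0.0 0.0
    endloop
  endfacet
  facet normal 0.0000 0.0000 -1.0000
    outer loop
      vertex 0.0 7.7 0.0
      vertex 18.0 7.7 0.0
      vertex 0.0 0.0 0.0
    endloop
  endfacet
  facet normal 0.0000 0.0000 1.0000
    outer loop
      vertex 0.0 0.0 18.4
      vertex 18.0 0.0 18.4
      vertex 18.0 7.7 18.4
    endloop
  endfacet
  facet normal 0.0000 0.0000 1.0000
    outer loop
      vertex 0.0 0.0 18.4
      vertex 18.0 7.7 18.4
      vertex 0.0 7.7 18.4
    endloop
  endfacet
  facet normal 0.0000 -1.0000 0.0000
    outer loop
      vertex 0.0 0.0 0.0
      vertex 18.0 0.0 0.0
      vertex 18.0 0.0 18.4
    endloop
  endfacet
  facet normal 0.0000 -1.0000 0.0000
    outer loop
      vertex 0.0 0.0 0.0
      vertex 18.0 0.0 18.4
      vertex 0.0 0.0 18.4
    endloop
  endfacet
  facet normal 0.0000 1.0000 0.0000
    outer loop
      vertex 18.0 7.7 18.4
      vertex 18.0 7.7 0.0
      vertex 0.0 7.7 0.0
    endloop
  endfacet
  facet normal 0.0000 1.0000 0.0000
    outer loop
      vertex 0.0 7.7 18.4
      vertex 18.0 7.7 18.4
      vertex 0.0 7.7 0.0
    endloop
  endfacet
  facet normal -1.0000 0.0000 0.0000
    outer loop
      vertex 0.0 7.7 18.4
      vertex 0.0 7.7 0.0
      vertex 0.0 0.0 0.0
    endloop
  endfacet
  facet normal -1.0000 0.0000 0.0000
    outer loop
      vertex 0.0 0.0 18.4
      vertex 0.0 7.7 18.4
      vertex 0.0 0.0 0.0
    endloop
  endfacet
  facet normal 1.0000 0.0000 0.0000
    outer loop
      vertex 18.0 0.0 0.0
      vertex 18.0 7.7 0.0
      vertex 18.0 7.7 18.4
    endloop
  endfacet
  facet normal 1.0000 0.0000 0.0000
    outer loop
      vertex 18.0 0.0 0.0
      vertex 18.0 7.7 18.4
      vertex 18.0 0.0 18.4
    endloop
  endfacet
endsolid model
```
; perimeter-only toolpath
G21 ; units = mm
G90 ; absolute positioning
G28 ; home
; layer 1
G0 Z2.3
G0 X0.0 Y0.0
G1 X18.0 Y0.0
G1 X18.0 Y7.7
G1 X0.0 Y7.7
G1 X0.0 Y0.0
; layer 2
G0 Z4.6
G0 X0.0 Y0.0
G1 X18.0 Y0.0
G1 X18.0 Y7.7
G1 X0.0 Y7.7
G1 X0.0 Y0.0
; layer 3
G0 Z6.9
G0 X0.0 Y0.0
G1 X18.0 Y0.0
G1 X18.0 Y7.7
G1 X0.0 Y7.7
G1 X0.0 Y0.0
; layer 4
G0 Z9.2
G0 X0.0 Y0.0
G1 X18.0 Y0.0
G1 X18.0 Y7.7
G1 X0.0 Y7.7
G1 X0.0 Y0.0
; layer 5
G0 Z11.5
G0 X0.0 Y0.0
G1 X18.0 Y0.0
G1 X18.0 Y7.7
G1 X0.0 Y7.7
G1 X0.0 Y0.0
; layer 6
G0 Z13.8
G0 X0.0 Y0.0
G1 X18.0 Y0.0
G1 X18.0 Y7.7
G1 X0.0 Y7.7
G1 X0.0 Y0.0
; layer 7
G0 Z16.1
G0 X0.0 Y0.0
G1 X18.0 Y0.0
G1 X18.0 Y7.7
G1 X0.0 Y7.7
G1 X0.0 Y0.0
; layer 8
G0 Z18.4
G0 X0.0 Y0.0
G1 X18.0 Y0.0
G1 X18.0 Y7.7
G1 X0.0 Y7.7
G1 X0.0 Y0.0
M2 ; end

The solid is a rectangular box, roughly 18 × 7.7 mm footprint and 18.4 mm tall. Slicing at Δz = 2.3 mm — 8 equal slices spanning the solid's height, so layer i sits at z = i·h/8 — gives 8 non-empty perimeters. Each is a 4-segment closed polygon; G0 lifts to the layer z and rapids to the start vertex, then G1 traces the edges.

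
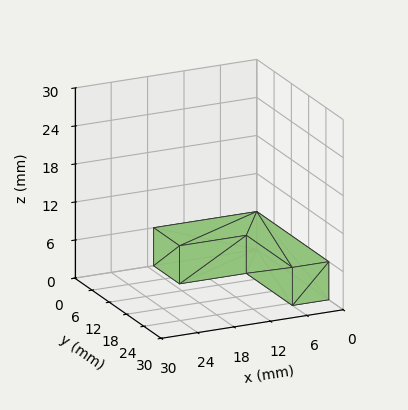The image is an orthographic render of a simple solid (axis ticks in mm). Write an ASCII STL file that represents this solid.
Reading the render: the shape is an L-shaped prism: outer 17 × 25 mm, arm thicknesses ≈ 9 mm (horizontal) and 6 mm (vertical), extruded 6 mm in z (dimensions read to the nearest mm from the axis ticks). For the STL, each face is triangulated and given an outward normal.

solid part
  facet normal 0.0000 0.0000 -1.0000
    outer loop
      vertex 17.00 9.00 0.00
      vertex 17.00 0.00 0.00
      vertex 0.00 0.00 0.00
    endloop
  endfacet
  facet normal 0.0000 0.0000 -1.0000
    outer loop
      vertex 6.00 9.00 0.00
      vertex 17.00 9.00 0.00
      vertex 0.00 0.00 0.00
    endloop
  endfacet
  facet normal 0.0000 0.0000 -1.0000
    outer loop
      vertex 6.00 25.00 0.00
      vertex 6.00 9.00 0.00
      vertex 0.00 0.00 0.00
    endloop
  endfacet
  facet normal 0.0000 0.0000 -1.0000
    outer loop
      vertex 0.00 25.00 0.00
      vertex 6.00 25.00 0.00
      vertex 0.00 0.00 0.00
    endloop
  endfacet
  facet normal 0.0000 0.0000 1.0000
    outer loop
      vertex 0.00 0.00 6.00
      vertex 17.00 0.00 6.00
      vertex 17.00 9.00 6.00
    endloop
  endfacet
  facet normal 0.0000 0.0000 1.0000
    outer loop
      vertex 0.00 0.00 6.00
      vertex 17.00 9.00 6.00
      vertex 6.00 9.00 6.00
    endloop
  endfacet
  facet normal 0.0000 0.0000 1.0000
    outer loop
      vertex 0.00 0.00 6.00
      vertex 6.00 9.00 6.00
      vertex 6.00 25.00 6.00
    endloop
  endfacet
  facet normal 0.0000 0.0000 1.0000
    outer loop
      vertex 0.00 0.00 6.00
      vertex 6.00 25.00 6.00
      vertex 0.00 25.00 6.00
    endloop
  endfacet
  facet normal 0.0000 -1.0000 0.0000
    outer loop
      vertex 0.00 0.00 0.00
      vertex 17.00 0.00 0.00
      vertex 17.00 0.00 6.00
    endloop
  endfacet
  facet normal 0.0000 -1.0000 0.0000
    outer loop
      vertex 0.00 0.00 0.00
      vertex 17.00 0.00 6.00
      vertex 0.00 0.00 6.00
    endloop
  endfacet
  facet normal 1.0000 0.0000 0.0000
    outer loop
      vertex 17.00 0.00 0.00
      vertex 17.00 9.00 0.00
      vertex 17.00 9.00 6.00
    endloop
  endfacet
  facet normal 1.0000 0.0000 0.0000
    outer loop
      vertex 17.00 0.00 0.00
      vertex 17.00 9.00 6.00
      vertex 17.00 0.00 6.00
    endloop
  endfacet
  facet normal 0.0000 1.0000 0.0000
    outer loop
      vertex 17.00 9.00 0.00
      vertex 6.00 9.00 0.00
      vertex 6.00 9.00 6.00
    endloop
  endfacet
  facet normal 0.0000 1.0000 0.0000
    outer loop
      vertex 17.00 9.00 0.00
      vertex 6.00 9.00 6.00
      vertex 17.00 9.00 6.00
    endloop
  endfacet
  facet normal 1.0000 0.0000 0.0000
    outer loop
      vertex 6.00 9.00 0.00
      vertex 6.00 25.00 0.00
      vertex 6.00 25.00 6.00
    endloop
  endfacet
  facet normal 1.0000 0.0000 0.0000
    outer loop
      vertex 6.00 9.00 0.00
      vertex 6.00 25.00 6.00
      vertex 6.00 9.00 6.00
    endloop
  endfacet
  facet normal 0.0000 1.0000 0.0000
    outer loop
      vertex 6.00 25.00 0.00
      vertex 0.00 25.00 0.00
      vertex 0.00 25.00 6.00
    endloop
  endfacet
  facet normal 0.0000 1.0000 0.0000
    outer loop
      vertex 6.00 25.00 0.00
      vertex 0.00 25.00 6.00
      vertex 6.00 25.00 6.00
    endloop
  endfacet
  facet normal -1.0000 0.0000 0.0000
    outer loop
      vertex 0.00 25.00 0.00
      vertex 0.00 0.00 0.00
      vertex 0.00 0.00 6.00
    endloop
  endfacet
  facet normal -1.0000 0.0000 0.0000
    outer loop
      vertex 0.00 25.00 0.00
      vertex 0.00 0.00 6.00
      vertex 0.00 25.00 6.00
    endloop
  endfacet
endsolid part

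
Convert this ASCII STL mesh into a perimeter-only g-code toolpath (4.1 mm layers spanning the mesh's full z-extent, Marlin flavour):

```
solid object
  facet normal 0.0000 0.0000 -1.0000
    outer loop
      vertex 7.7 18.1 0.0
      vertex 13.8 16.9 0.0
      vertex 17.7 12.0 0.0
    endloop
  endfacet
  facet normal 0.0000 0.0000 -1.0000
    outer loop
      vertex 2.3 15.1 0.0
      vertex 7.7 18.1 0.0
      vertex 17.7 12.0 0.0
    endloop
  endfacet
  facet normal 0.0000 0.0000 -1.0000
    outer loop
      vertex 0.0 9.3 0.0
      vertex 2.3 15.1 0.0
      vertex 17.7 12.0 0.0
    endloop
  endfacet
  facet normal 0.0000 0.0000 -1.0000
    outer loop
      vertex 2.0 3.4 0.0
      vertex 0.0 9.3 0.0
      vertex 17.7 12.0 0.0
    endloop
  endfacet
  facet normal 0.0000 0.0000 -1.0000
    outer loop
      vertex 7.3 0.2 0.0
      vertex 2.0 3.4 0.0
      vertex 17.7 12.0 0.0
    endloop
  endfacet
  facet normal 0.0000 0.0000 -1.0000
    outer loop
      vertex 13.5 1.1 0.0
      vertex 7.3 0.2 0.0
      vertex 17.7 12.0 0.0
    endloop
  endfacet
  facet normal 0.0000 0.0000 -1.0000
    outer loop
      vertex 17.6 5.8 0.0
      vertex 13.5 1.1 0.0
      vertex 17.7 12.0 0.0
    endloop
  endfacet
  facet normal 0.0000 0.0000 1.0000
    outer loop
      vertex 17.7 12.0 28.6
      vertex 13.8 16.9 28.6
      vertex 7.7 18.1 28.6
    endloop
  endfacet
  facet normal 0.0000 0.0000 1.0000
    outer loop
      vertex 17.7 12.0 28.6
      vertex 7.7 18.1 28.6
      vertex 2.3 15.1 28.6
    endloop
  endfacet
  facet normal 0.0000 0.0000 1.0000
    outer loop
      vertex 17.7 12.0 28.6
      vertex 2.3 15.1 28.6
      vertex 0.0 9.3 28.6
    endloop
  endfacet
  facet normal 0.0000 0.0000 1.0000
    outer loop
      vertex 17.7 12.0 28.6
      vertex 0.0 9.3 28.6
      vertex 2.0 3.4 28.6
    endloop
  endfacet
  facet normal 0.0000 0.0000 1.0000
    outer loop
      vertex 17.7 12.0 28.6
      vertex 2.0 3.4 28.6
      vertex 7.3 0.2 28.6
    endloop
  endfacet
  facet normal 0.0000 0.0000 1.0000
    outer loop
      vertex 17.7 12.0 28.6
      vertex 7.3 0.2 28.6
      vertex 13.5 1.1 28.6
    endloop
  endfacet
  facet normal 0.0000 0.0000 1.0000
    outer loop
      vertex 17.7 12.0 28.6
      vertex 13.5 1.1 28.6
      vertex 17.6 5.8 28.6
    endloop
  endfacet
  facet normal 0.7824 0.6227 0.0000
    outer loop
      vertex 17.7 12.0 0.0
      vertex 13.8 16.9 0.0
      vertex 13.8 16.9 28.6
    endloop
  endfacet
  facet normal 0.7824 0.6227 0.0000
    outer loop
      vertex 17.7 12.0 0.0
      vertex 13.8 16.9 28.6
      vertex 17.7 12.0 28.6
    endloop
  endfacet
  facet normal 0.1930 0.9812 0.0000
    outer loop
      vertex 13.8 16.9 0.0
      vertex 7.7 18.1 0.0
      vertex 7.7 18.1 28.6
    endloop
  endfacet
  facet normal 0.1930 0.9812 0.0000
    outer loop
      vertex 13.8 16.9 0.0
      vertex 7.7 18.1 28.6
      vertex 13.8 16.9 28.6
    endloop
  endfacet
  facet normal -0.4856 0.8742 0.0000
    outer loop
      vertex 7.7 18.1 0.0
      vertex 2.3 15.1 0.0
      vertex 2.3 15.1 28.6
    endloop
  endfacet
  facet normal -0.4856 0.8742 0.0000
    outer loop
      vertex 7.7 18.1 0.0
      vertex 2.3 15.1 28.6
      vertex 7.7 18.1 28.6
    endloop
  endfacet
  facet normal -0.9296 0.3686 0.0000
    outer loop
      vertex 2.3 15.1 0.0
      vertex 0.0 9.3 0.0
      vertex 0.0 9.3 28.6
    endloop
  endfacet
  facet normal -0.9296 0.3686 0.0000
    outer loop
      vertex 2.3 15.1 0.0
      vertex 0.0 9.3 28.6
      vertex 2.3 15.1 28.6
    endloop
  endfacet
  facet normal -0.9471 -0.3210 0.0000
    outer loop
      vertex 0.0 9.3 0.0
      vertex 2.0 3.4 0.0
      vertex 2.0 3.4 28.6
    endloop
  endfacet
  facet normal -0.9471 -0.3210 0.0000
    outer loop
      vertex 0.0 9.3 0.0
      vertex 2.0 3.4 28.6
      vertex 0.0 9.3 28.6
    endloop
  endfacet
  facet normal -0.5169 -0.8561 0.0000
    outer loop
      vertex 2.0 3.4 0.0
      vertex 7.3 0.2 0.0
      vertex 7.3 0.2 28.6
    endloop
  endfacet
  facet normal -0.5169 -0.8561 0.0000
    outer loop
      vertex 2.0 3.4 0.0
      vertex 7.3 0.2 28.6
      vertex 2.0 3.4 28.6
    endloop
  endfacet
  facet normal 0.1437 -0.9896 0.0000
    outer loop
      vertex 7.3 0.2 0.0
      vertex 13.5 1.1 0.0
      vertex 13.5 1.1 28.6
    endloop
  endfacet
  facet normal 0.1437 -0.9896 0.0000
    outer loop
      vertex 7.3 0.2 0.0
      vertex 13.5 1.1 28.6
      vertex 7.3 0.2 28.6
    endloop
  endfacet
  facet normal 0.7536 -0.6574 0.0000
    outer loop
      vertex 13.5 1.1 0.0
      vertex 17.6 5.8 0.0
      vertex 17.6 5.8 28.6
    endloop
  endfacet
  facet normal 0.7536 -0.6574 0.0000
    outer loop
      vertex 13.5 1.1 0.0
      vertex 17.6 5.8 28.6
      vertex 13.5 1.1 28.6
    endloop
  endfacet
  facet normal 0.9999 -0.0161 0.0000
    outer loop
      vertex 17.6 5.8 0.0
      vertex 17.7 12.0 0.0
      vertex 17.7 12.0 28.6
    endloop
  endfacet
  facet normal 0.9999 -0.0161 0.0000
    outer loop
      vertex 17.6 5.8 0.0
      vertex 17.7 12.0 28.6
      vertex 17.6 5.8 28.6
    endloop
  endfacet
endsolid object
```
; perimeter-only toolpath
G21 ; units = mm
G90 ; absolute positioning
G28 ; home
; layer 1
G0 Z4.1
G0 X17.7 Y12.0
G1 X13.8 Y16.9
G1 X7.7 Y18.1
G1 X2.3 Y15.1
G1 X0.0 Y9.3
G1 X2.0 Y3.4
G1 X7.3 Y0.2
G1 X13.5 Y1.1
G1 X17.6 Y5.8
G1 X17.7 Y12.0
; layer 2
G0 Z8.2
G0 X17.7 Y12.0
G1 X13.8 Y16.9
G1 X7.7 Y18.1
G1 X2.3 Y15.1
G1 X0.0 Y9.3
G1 X2.0 Y3.4
G1 X7.3 Y0.2
G1 X13.5 Y1.1
G1 X17.6 Y5.8
G1 X17.7 Y12.0
; layer 3
G0 Z12.3
G0 X17.7 Y12.0
G1 X13.8 Y16.9
G1 X7.7 Y18.1
G1 X2.3 Y15.1
G1 X0.0 Y9.3
G1 X2.0 Y3.4
G1 X7.3 Y0.2
G1 X13.5 Y1.1
G1 X17.6 Y5.8
G1 X17.7 Y12.0
; layer 4
G0 Z16.3
G0 X17.7 Y12.0
G1 X13.8 Y16.9
G1 X7.7 Y18.1
G1 X2.3 Y15.1
G1 X0.0 Y9.3
G1 X2.0 Y3.4
G1 X7.3 Y0.2
G1 X13.5 Y1.1
G1 X17.6 Y5.8
G1 X17.7 Y12.0
; layer 5
G0 Z20.4
G0 X17.7 Y12.0
G1 X13.8 Y16.9
G1 X7.7 Y18.1
G1 X2.3 Y15.1
G1 X0.0 Y9.3
G1 X2.0 Y3.4
G1 X7.3 Y0.2
G1 X13.5 Y1.1
G1 X17.6 Y5.8
G1 X17.7 Y12.0
; layer 6
G0 Z24.5
G0 X17.7 Y12.0
G1 X13.8 Y16.9
G1 X7.7 Y18.1
G1 X2.3 Y15.1
G1 X0.0 Y9.3
G1 X2.0 Y3.4
G1 X7.3 Y0.2
G1 X13.5 Y1.1
G1 X17.6 Y5.8
G1 X17.7 Y12.0
; layer 7
G0 Z28.6
G0 X17.7 Y12.0
G1 X13.8 Y16.9
G1 X7.7 Y18.1
G1 X2.3 Y15.1
G1 X0.0 Y9.3
G1 X2.0 Y3.4
G1 X7.3 Y0.2
G1 X13.5 Y1.1
G1 X17.6 Y5.8
G1 X17.7 Y12.0
M2 ; end

The solid is a regular 9-sided prism (a cylinder approximated with 9 flat sides), circumscribed radius ≈ 9.1 mm, height ≈ 28.6 mm. Slicing at Δz = 4.1 mm — 7 equal slices spanning the solid's height, so layer i sits at z = i·h/7 — gives 7 non-empty perimeters. Each is a 9-segment closed polygon; G0 lifts to the layer z and rapids to the start vertex, then G1 traces the edges.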